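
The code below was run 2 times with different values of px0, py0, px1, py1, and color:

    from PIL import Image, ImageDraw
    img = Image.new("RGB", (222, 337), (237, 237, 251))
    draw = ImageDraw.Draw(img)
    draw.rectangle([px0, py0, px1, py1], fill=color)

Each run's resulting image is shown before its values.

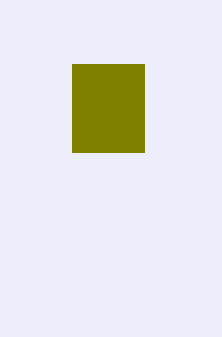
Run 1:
px0 = 72
py0 = 64
px1 = 144
py1 = 152
color = 'olive'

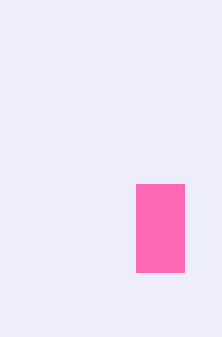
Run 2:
px0 = 136; py0 = 184; px1 = 184; py1 = 272; color = 'hotpink'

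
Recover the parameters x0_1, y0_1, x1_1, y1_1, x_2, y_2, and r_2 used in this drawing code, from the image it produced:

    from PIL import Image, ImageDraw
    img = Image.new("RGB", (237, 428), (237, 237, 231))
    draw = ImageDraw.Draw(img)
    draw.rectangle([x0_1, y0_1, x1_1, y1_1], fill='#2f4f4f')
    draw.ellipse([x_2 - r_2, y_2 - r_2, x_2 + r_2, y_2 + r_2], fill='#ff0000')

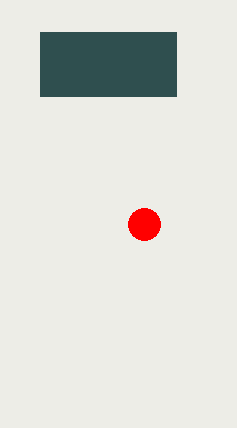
x0_1 = 40, y0_1 = 32, x1_1 = 176, y1_1 = 96, x_2 = 144, y_2 = 224, r_2 = 16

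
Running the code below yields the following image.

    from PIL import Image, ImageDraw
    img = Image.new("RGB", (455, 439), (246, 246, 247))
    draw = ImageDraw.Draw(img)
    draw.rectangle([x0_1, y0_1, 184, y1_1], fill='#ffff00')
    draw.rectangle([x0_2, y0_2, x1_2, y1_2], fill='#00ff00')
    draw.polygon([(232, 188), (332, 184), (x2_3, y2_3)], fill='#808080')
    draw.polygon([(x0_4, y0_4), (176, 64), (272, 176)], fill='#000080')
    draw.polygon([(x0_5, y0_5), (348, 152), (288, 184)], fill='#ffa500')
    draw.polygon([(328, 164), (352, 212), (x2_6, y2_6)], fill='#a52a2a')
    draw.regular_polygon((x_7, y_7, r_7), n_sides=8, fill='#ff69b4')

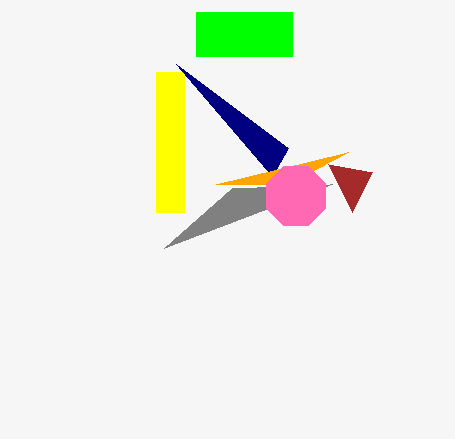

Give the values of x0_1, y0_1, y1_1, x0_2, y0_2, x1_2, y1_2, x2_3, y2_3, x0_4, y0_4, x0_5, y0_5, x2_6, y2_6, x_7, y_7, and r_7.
x0_1 = 156; y0_1 = 72; y1_1 = 212; x0_2 = 196; y0_2 = 12; x1_2 = 292; y1_2 = 56; x2_3 = 164; y2_3 = 248; x0_4 = 288; y0_4 = 148; x0_5 = 216; y0_5 = 184; x2_6 = 372; y2_6 = 172; x_7 = 296; y_7 = 196; r_7 = 32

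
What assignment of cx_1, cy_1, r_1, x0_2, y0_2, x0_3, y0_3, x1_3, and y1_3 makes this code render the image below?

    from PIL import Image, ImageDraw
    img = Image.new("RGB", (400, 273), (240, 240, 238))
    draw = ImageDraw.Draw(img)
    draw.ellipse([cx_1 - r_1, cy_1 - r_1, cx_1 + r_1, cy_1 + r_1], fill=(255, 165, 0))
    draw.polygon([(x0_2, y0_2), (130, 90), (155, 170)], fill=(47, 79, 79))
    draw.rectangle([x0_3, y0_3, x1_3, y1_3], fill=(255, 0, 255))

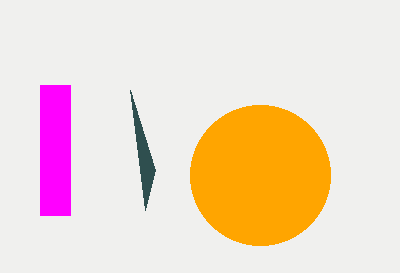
cx_1 = 260, cy_1 = 175, r_1 = 70, x0_2 = 145, y0_2 = 210, x0_3 = 40, y0_3 = 85, x1_3 = 70, y1_3 = 215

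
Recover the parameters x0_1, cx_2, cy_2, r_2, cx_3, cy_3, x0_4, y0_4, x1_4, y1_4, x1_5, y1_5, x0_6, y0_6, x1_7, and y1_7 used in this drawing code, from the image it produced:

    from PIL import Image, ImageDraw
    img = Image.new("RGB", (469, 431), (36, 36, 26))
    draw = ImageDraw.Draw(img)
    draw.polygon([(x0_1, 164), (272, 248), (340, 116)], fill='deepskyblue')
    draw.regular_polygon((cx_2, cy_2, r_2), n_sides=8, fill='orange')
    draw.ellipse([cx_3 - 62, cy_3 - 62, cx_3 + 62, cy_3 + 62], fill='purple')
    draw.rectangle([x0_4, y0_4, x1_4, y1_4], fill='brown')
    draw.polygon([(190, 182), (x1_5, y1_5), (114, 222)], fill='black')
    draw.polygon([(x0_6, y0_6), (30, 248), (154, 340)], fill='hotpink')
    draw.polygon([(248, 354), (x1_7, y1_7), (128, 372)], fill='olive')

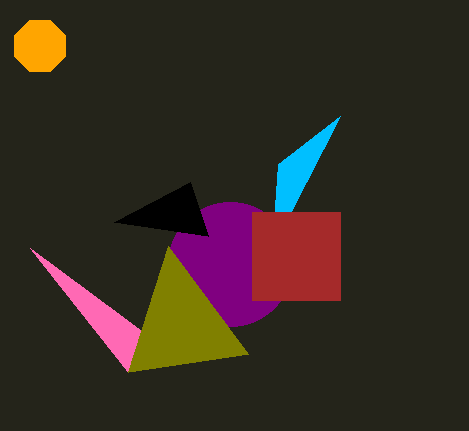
x0_1 = 278; cx_2 = 40; cy_2 = 46; r_2 = 28; cx_3 = 230; cy_3 = 264; x0_4 = 252; y0_4 = 212; x1_4 = 340; y1_4 = 300; x1_5 = 208; y1_5 = 236; x0_6 = 128; y0_6 = 372; x1_7 = 168; y1_7 = 246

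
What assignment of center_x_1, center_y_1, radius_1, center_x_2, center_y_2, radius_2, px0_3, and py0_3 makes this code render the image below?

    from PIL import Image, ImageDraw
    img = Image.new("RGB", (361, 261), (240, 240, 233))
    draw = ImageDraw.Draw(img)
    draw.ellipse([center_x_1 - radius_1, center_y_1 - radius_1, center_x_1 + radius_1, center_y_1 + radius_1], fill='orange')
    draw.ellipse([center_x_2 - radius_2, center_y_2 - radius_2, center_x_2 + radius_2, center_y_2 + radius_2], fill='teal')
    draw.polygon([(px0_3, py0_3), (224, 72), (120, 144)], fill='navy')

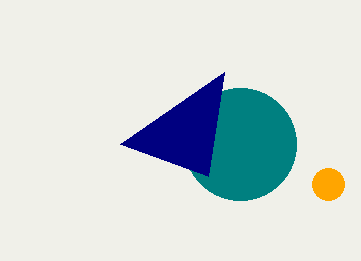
center_x_1 = 328; center_y_1 = 184; radius_1 = 16; center_x_2 = 240; center_y_2 = 144; radius_2 = 56; px0_3 = 208; py0_3 = 176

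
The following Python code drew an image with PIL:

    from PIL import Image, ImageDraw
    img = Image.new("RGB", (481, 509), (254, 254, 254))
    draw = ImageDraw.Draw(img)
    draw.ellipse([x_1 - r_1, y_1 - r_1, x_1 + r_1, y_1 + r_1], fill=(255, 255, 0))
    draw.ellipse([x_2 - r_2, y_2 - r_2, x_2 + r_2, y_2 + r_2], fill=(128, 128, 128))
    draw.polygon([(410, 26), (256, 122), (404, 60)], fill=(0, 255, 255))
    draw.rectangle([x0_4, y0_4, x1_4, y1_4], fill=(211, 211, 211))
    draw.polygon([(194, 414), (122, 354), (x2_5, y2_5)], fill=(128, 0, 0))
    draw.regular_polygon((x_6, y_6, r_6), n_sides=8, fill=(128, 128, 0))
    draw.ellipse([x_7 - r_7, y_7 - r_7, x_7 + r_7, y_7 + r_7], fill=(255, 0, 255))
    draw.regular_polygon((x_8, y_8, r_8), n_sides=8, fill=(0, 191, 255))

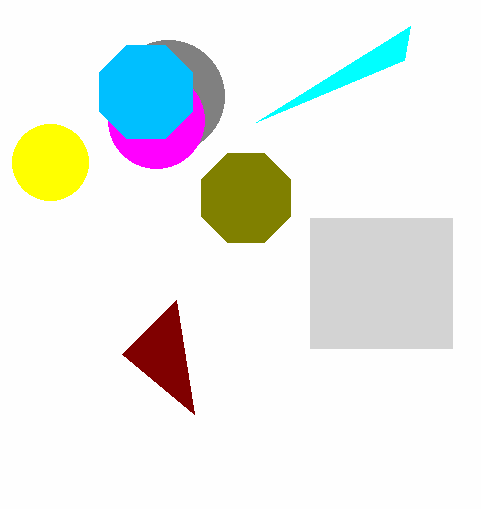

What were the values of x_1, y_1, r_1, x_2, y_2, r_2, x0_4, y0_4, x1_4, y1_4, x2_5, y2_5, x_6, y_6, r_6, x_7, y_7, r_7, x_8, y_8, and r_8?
x_1 = 50
y_1 = 162
r_1 = 38
x_2 = 168
y_2 = 96
r_2 = 56
x0_4 = 310
y0_4 = 218
x1_4 = 452
y1_4 = 348
x2_5 = 176
y2_5 = 300
x_6 = 246
y_6 = 198
r_6 = 48
x_7 = 156
y_7 = 120
r_7 = 48
x_8 = 146
y_8 = 92
r_8 = 50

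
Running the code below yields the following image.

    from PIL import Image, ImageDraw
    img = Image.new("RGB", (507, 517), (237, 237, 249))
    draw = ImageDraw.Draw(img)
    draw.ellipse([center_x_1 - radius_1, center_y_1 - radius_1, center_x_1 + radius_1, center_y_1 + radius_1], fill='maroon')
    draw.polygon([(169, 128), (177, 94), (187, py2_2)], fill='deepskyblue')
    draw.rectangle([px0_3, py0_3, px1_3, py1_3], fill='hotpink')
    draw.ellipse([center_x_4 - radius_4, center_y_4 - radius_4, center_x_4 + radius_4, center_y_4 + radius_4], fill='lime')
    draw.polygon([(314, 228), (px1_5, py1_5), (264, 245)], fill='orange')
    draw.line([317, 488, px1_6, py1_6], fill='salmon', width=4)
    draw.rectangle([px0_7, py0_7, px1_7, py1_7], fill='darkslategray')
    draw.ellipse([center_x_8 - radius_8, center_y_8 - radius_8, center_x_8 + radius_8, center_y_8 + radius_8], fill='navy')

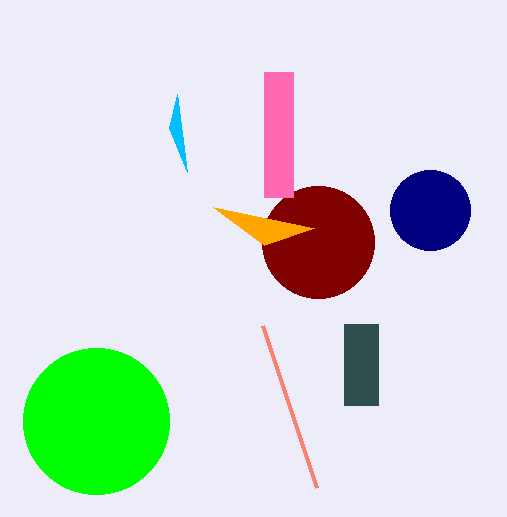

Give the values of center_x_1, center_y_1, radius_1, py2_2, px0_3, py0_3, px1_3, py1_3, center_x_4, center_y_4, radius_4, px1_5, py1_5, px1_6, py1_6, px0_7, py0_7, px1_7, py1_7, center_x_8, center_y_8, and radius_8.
center_x_1 = 318; center_y_1 = 242; radius_1 = 56; py2_2 = 172; px0_3 = 264; py0_3 = 72; px1_3 = 293; py1_3 = 197; center_x_4 = 96; center_y_4 = 421; radius_4 = 73; px1_5 = 213; py1_5 = 207; px1_6 = 263; py1_6 = 326; px0_7 = 344; py0_7 = 324; px1_7 = 378; py1_7 = 405; center_x_8 = 430; center_y_8 = 210; radius_8 = 40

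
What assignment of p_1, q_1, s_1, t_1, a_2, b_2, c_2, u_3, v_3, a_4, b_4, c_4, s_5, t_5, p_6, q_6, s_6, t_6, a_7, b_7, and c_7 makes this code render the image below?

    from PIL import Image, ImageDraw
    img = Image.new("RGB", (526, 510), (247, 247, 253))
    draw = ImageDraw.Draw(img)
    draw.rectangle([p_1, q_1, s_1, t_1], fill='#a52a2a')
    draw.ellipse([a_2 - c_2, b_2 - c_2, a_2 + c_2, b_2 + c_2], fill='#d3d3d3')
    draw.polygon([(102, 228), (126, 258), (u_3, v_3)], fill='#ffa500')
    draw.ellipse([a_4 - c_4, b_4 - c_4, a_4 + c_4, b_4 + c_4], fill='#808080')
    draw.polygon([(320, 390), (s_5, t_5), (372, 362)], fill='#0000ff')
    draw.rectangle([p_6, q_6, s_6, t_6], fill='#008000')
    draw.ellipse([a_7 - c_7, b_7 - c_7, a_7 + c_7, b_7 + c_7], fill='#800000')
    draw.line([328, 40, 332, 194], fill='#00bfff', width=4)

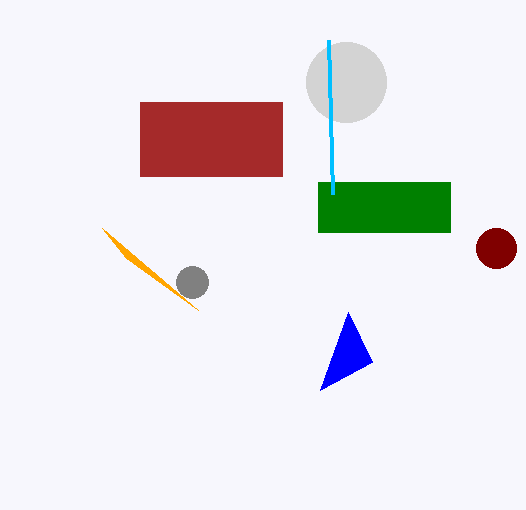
p_1 = 140; q_1 = 102; s_1 = 282; t_1 = 176; a_2 = 346; b_2 = 82; c_2 = 40; u_3 = 198; v_3 = 310; a_4 = 192; b_4 = 282; c_4 = 16; s_5 = 348; t_5 = 312; p_6 = 318; q_6 = 182; s_6 = 450; t_6 = 232; a_7 = 496; b_7 = 248; c_7 = 20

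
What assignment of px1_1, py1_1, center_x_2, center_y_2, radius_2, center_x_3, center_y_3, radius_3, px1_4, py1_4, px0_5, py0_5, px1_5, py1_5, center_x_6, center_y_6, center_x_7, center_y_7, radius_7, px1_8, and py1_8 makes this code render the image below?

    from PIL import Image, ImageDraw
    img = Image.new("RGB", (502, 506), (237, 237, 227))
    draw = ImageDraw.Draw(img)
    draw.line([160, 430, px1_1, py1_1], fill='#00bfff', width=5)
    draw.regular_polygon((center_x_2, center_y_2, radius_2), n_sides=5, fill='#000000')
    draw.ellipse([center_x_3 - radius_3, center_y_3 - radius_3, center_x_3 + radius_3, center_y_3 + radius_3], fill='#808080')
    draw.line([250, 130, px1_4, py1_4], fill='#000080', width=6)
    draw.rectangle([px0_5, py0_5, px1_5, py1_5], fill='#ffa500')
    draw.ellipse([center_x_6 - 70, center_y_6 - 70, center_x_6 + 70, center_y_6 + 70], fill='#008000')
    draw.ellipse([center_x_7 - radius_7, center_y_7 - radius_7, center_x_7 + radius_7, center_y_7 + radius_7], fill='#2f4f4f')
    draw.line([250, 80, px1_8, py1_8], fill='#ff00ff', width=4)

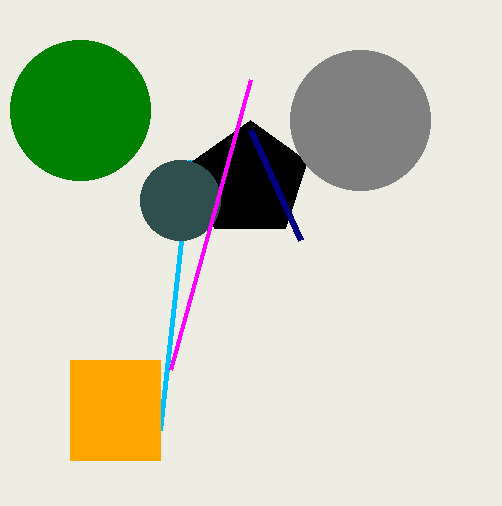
px1_1 = 190, py1_1 = 160, center_x_2 = 250, center_y_2 = 180, radius_2 = 60, center_x_3 = 360, center_y_3 = 120, radius_3 = 70, px1_4 = 300, py1_4 = 240, px0_5 = 70, py0_5 = 360, px1_5 = 160, py1_5 = 460, center_x_6 = 80, center_y_6 = 110, center_x_7 = 180, center_y_7 = 200, radius_7 = 40, px1_8 = 170, py1_8 = 370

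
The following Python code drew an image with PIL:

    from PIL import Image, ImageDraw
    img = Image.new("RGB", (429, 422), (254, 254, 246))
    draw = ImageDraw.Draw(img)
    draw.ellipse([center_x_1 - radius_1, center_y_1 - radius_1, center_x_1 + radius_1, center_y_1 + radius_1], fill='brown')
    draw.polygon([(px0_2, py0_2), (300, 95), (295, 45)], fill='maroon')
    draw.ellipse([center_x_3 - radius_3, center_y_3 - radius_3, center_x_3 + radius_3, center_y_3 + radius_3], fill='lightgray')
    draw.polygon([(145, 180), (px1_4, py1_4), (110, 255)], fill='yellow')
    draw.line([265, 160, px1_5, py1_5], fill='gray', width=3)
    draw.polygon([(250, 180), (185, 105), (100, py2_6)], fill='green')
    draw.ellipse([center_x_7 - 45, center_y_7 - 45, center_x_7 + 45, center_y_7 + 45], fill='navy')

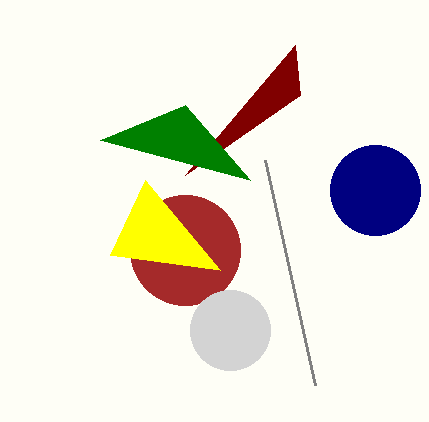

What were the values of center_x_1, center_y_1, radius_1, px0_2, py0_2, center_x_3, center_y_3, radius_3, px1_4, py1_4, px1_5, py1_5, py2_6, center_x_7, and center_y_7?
center_x_1 = 185
center_y_1 = 250
radius_1 = 55
px0_2 = 185
py0_2 = 175
center_x_3 = 230
center_y_3 = 330
radius_3 = 40
px1_4 = 220
py1_4 = 270
px1_5 = 315
py1_5 = 385
py2_6 = 140
center_x_7 = 375
center_y_7 = 190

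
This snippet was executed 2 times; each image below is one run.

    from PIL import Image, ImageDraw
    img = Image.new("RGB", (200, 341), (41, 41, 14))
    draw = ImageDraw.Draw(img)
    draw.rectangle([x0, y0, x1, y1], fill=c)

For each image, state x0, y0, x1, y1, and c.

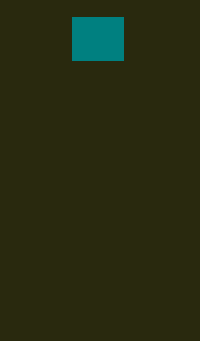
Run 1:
x0 = 72, y0 = 17, x1 = 123, y1 = 60, c = 'teal'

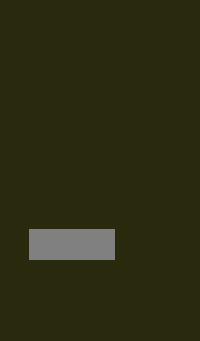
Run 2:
x0 = 29
y0 = 229
x1 = 114
y1 = 259
c = 'gray'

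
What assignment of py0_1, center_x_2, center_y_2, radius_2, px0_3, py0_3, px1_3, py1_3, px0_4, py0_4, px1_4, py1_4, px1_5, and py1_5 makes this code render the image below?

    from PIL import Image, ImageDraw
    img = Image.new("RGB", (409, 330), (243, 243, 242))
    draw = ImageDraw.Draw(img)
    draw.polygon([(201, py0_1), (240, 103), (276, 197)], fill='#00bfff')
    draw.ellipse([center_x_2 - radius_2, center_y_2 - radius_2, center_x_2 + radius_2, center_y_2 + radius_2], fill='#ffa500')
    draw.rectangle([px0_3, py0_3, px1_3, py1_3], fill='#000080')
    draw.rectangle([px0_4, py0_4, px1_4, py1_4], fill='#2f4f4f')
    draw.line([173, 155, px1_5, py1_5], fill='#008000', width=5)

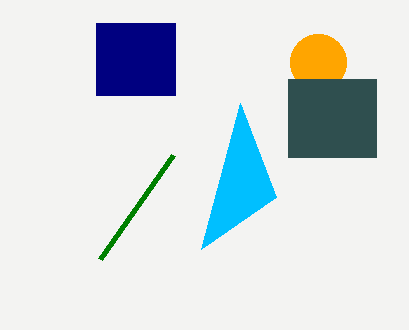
py0_1 = 249; center_x_2 = 318; center_y_2 = 62; radius_2 = 28; px0_3 = 96; py0_3 = 23; px1_3 = 175; py1_3 = 95; px0_4 = 288; py0_4 = 79; px1_4 = 376; py1_4 = 157; px1_5 = 100; py1_5 = 259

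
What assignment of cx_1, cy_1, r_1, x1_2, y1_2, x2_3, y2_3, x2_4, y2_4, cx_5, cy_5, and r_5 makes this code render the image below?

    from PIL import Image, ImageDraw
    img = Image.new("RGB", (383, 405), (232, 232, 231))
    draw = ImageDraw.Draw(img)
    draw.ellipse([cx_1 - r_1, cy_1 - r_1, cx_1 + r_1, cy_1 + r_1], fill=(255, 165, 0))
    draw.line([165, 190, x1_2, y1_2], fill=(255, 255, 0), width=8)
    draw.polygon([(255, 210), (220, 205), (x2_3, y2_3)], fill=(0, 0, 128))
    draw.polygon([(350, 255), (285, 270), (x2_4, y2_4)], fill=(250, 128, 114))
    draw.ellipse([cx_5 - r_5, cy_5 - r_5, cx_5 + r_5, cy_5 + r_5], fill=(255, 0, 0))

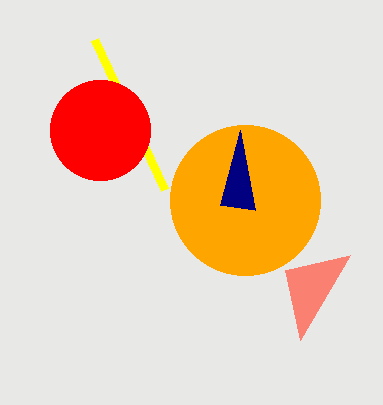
cx_1 = 245, cy_1 = 200, r_1 = 75, x1_2 = 95, y1_2 = 40, x2_3 = 240, y2_3 = 130, x2_4 = 300, y2_4 = 340, cx_5 = 100, cy_5 = 130, r_5 = 50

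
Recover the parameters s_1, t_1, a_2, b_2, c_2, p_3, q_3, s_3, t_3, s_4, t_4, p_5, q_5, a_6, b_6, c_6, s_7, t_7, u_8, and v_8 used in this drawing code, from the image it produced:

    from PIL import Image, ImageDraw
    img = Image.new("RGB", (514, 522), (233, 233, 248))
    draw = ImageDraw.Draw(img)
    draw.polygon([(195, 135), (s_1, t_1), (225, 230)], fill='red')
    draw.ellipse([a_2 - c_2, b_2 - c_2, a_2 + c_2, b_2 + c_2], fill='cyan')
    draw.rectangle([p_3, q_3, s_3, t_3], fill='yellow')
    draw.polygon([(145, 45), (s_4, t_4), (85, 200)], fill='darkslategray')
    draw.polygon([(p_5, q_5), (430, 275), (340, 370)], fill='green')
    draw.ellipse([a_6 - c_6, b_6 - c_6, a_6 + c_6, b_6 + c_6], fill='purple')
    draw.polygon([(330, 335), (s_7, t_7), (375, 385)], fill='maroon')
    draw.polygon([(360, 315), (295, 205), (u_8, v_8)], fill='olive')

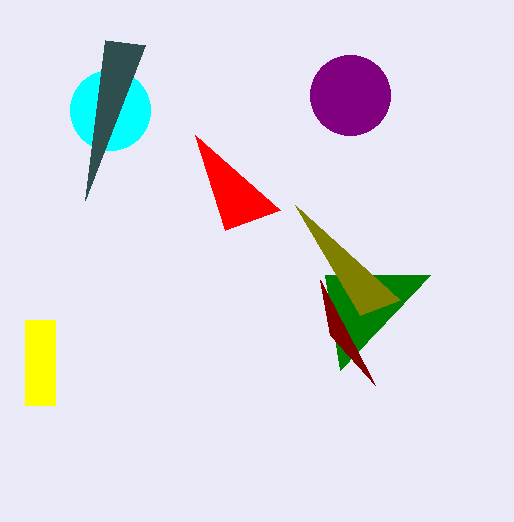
s_1 = 280; t_1 = 210; a_2 = 110; b_2 = 110; c_2 = 40; p_3 = 25; q_3 = 320; s_3 = 55; t_3 = 405; s_4 = 105; t_4 = 40; p_5 = 325; q_5 = 275; a_6 = 350; b_6 = 95; c_6 = 40; s_7 = 320; t_7 = 280; u_8 = 400; v_8 = 300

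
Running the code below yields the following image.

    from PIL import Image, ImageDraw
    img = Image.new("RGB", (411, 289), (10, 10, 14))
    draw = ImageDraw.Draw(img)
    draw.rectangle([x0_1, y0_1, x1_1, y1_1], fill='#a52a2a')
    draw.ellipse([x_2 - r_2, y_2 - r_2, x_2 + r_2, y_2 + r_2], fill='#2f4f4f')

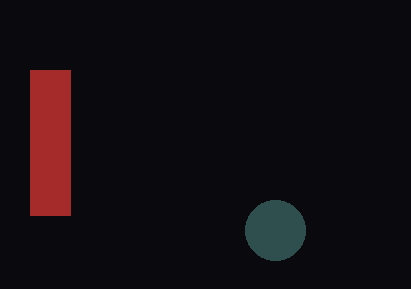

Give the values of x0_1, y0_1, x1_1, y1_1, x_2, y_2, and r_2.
x0_1 = 30
y0_1 = 70
x1_1 = 70
y1_1 = 215
x_2 = 275
y_2 = 230
r_2 = 30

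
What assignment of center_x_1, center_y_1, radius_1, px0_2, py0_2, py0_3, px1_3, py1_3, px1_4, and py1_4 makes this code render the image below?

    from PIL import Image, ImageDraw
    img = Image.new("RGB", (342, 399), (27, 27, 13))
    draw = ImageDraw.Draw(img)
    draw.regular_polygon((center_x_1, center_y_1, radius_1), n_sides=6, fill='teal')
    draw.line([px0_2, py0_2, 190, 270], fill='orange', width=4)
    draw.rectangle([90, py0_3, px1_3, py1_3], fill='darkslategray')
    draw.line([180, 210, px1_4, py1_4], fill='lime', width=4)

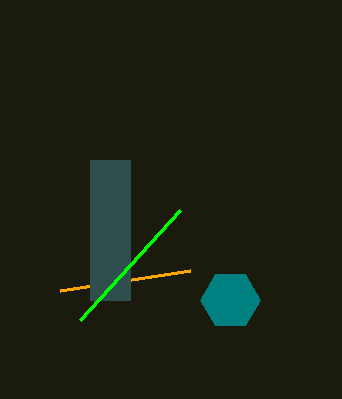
center_x_1 = 230; center_y_1 = 300; radius_1 = 30; px0_2 = 60; py0_2 = 290; py0_3 = 160; px1_3 = 130; py1_3 = 300; px1_4 = 80; py1_4 = 320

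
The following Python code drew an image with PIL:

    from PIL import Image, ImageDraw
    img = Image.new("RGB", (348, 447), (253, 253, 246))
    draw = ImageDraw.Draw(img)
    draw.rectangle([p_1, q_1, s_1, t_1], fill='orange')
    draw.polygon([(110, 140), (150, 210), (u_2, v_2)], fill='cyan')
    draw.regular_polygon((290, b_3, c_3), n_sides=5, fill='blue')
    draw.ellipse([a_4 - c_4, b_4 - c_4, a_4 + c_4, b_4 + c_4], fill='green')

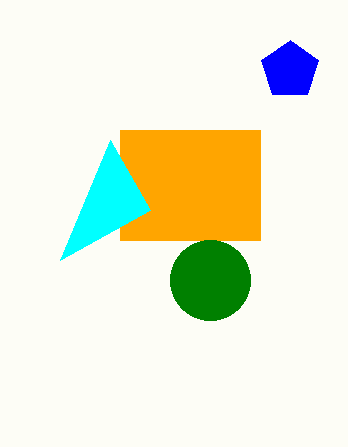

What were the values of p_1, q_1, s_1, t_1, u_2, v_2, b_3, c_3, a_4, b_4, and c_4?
p_1 = 120; q_1 = 130; s_1 = 260; t_1 = 240; u_2 = 60; v_2 = 260; b_3 = 70; c_3 = 30; a_4 = 210; b_4 = 280; c_4 = 40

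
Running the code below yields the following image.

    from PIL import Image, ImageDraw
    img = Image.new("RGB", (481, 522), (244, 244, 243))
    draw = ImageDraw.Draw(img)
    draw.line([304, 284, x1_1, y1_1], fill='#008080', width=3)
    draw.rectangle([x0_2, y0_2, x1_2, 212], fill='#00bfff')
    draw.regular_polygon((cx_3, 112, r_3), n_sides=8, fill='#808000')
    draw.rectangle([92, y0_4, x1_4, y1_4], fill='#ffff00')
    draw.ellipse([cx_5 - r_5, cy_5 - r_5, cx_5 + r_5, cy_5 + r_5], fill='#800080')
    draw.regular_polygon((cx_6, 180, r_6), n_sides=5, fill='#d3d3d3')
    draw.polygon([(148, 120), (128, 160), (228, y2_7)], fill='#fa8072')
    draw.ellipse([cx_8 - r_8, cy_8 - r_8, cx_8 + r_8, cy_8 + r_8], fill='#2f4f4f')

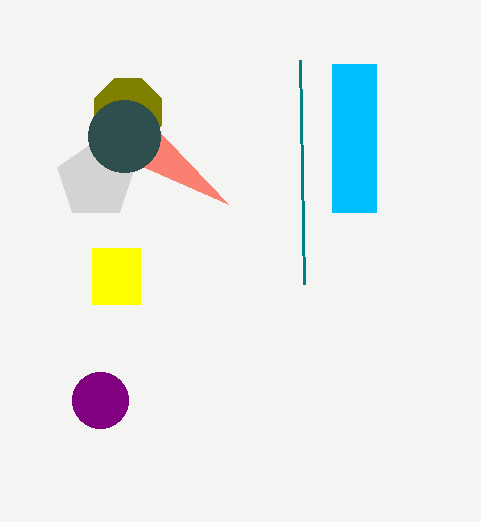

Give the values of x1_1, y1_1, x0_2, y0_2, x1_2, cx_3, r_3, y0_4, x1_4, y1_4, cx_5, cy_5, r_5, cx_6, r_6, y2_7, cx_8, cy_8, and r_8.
x1_1 = 300, y1_1 = 60, x0_2 = 332, y0_2 = 64, x1_2 = 376, cx_3 = 128, r_3 = 36, y0_4 = 248, x1_4 = 140, y1_4 = 304, cx_5 = 100, cy_5 = 400, r_5 = 28, cx_6 = 96, r_6 = 40, y2_7 = 204, cx_8 = 124, cy_8 = 136, r_8 = 36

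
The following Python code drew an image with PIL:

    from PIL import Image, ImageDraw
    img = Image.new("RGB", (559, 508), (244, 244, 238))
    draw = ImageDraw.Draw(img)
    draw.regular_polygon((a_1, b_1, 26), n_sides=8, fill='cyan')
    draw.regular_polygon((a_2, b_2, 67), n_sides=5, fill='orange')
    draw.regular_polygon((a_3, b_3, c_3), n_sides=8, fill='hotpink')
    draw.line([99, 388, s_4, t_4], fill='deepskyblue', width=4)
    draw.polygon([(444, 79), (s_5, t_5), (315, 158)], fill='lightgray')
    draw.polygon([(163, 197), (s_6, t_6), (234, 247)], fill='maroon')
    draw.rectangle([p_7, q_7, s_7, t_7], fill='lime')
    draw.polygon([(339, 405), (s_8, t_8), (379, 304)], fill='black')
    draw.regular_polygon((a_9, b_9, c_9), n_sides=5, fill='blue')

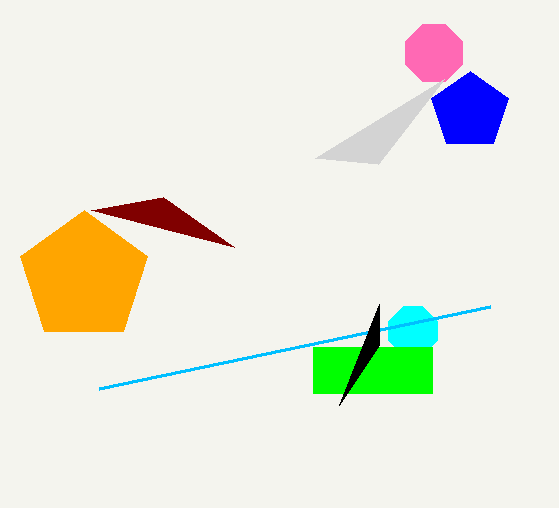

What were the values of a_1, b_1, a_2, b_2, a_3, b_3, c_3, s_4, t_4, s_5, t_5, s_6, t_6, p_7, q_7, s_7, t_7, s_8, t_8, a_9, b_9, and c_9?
a_1 = 413, b_1 = 331, a_2 = 84, b_2 = 277, a_3 = 434, b_3 = 53, c_3 = 31, s_4 = 490, t_4 = 306, s_5 = 378, t_5 = 164, s_6 = 91, t_6 = 210, p_7 = 313, q_7 = 347, s_7 = 432, t_7 = 393, s_8 = 379, t_8 = 345, a_9 = 470, b_9 = 111, c_9 = 40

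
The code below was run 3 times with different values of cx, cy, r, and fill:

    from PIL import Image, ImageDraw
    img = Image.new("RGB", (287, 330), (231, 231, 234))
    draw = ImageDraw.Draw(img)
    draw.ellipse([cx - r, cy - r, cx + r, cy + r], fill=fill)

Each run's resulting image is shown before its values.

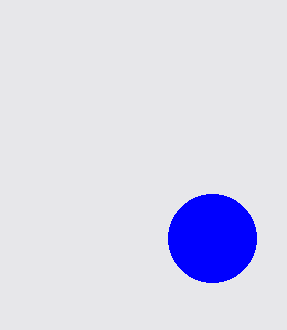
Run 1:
cx = 212, cy = 238, r = 44, fill = 'blue'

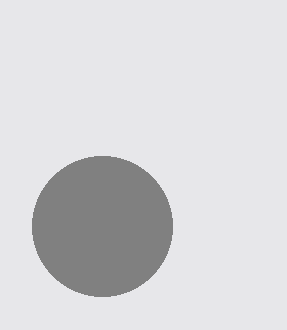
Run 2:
cx = 102, cy = 226, r = 70, fill = 'gray'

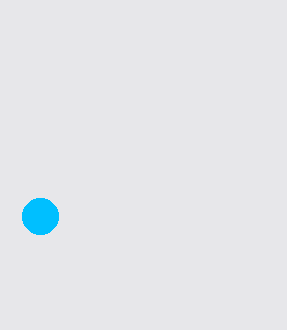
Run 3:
cx = 40
cy = 216
r = 18
fill = 'deepskyblue'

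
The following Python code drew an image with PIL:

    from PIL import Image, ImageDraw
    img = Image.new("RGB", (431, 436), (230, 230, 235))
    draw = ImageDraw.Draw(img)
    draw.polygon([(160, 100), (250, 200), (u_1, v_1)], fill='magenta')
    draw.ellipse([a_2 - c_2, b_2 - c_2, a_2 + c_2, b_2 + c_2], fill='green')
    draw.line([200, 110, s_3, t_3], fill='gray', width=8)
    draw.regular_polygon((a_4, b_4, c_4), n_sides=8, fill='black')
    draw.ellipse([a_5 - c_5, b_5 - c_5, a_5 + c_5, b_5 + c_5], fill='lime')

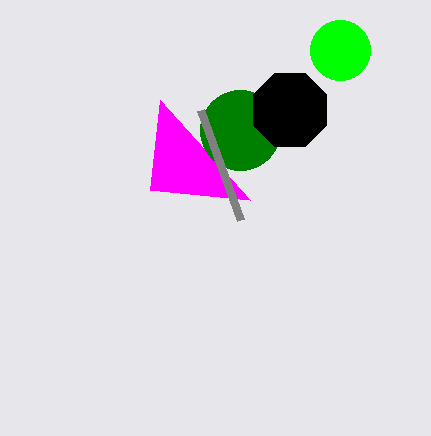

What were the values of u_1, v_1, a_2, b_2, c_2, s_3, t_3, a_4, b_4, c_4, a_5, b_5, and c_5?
u_1 = 150
v_1 = 190
a_2 = 240
b_2 = 130
c_2 = 40
s_3 = 240
t_3 = 220
a_4 = 290
b_4 = 110
c_4 = 40
a_5 = 340
b_5 = 50
c_5 = 30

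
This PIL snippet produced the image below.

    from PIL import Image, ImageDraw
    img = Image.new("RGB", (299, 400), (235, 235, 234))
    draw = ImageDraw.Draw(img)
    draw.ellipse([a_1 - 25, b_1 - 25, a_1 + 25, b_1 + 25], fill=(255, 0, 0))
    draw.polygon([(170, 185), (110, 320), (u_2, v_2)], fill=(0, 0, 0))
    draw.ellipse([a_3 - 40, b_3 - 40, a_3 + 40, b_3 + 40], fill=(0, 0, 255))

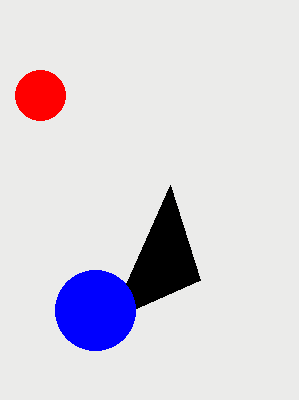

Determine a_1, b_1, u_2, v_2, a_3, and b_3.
a_1 = 40; b_1 = 95; u_2 = 200; v_2 = 280; a_3 = 95; b_3 = 310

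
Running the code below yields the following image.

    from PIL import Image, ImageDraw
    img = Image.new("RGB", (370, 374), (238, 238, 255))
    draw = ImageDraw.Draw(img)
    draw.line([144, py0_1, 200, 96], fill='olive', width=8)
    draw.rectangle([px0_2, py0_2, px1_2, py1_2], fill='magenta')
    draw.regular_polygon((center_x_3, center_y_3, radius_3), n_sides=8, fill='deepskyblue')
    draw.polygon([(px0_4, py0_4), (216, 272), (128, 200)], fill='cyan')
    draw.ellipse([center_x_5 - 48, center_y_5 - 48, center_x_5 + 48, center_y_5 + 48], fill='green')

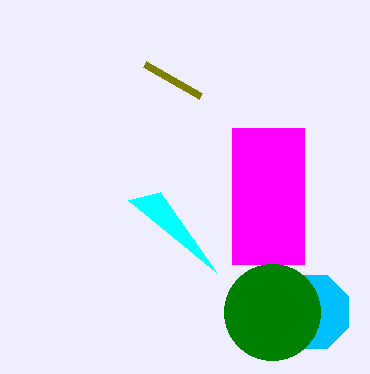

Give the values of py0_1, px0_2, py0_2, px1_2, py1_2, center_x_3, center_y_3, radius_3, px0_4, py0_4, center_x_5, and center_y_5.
py0_1 = 64; px0_2 = 232; py0_2 = 128; px1_2 = 304; py1_2 = 264; center_x_3 = 312; center_y_3 = 312; radius_3 = 40; px0_4 = 160; py0_4 = 192; center_x_5 = 272; center_y_5 = 312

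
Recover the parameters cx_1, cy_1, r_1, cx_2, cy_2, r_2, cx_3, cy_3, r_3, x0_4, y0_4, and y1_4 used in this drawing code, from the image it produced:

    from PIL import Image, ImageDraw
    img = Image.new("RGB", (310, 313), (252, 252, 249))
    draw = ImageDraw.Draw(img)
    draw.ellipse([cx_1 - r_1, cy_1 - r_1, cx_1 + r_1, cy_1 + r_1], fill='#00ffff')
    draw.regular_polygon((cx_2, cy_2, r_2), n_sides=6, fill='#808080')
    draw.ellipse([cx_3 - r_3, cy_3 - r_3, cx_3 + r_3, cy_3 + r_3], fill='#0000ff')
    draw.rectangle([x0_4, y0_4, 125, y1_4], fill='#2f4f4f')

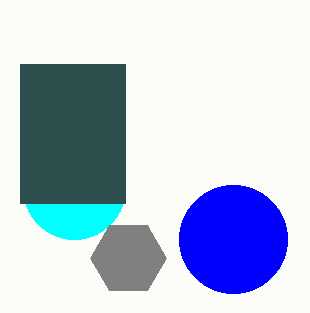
cx_1 = 74; cy_1 = 188; r_1 = 51; cx_2 = 128; cy_2 = 258; r_2 = 38; cx_3 = 233; cy_3 = 239; r_3 = 54; x0_4 = 20; y0_4 = 64; y1_4 = 203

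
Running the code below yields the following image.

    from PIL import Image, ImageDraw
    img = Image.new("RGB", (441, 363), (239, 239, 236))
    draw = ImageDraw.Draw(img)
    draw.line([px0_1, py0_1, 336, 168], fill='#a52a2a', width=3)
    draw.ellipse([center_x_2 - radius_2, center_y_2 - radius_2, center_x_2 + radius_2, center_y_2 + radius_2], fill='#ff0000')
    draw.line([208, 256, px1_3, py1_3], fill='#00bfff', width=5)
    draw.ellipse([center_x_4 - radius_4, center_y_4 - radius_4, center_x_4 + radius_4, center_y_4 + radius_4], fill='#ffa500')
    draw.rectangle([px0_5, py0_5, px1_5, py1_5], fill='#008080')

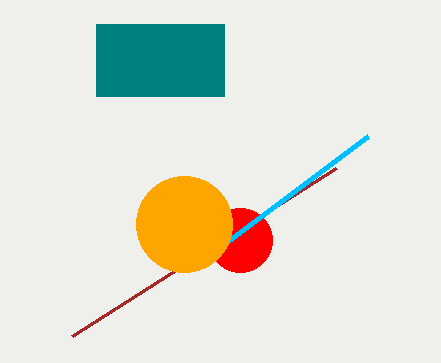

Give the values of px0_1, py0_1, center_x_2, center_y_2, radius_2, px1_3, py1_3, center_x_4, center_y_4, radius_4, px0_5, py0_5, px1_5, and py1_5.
px0_1 = 72, py0_1 = 336, center_x_2 = 240, center_y_2 = 240, radius_2 = 32, px1_3 = 368, py1_3 = 136, center_x_4 = 184, center_y_4 = 224, radius_4 = 48, px0_5 = 96, py0_5 = 24, px1_5 = 224, py1_5 = 96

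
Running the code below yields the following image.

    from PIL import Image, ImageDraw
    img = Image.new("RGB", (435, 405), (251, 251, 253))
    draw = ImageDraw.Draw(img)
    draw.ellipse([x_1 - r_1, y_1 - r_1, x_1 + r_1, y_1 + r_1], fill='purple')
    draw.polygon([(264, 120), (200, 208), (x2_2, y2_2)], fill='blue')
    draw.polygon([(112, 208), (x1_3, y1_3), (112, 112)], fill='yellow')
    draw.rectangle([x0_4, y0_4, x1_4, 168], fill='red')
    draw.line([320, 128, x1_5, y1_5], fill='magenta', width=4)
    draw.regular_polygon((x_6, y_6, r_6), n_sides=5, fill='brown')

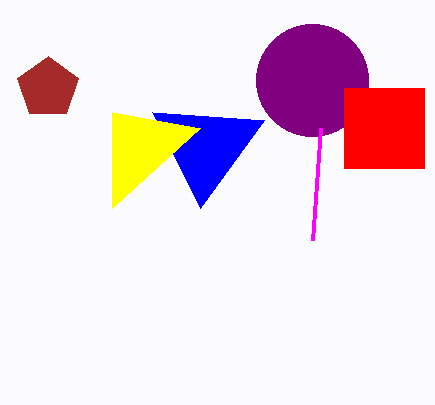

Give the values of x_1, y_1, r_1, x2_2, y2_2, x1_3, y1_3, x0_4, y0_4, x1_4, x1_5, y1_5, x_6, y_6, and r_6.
x_1 = 312
y_1 = 80
r_1 = 56
x2_2 = 152
y2_2 = 112
x1_3 = 200
y1_3 = 128
x0_4 = 344
y0_4 = 88
x1_4 = 424
x1_5 = 312
y1_5 = 240
x_6 = 48
y_6 = 88
r_6 = 32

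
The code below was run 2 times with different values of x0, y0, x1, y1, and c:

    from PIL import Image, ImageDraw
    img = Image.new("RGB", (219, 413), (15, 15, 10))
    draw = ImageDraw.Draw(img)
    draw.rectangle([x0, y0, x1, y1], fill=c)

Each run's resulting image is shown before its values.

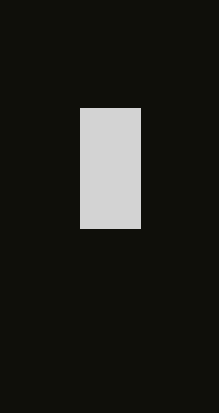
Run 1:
x0 = 80
y0 = 108
x1 = 140
y1 = 228
c = 'lightgray'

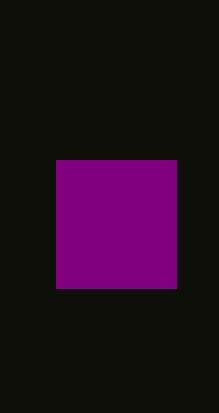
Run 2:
x0 = 56
y0 = 160
x1 = 176
y1 = 288
c = 'purple'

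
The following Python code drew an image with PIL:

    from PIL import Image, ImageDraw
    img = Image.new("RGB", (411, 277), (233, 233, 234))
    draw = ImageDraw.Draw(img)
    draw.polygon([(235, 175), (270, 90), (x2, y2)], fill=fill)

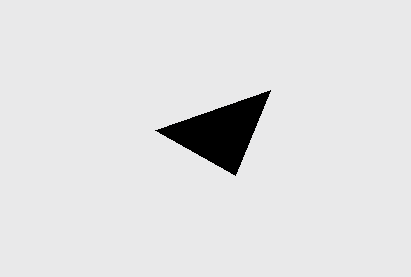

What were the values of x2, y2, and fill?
x2 = 155
y2 = 130
fill = 'black'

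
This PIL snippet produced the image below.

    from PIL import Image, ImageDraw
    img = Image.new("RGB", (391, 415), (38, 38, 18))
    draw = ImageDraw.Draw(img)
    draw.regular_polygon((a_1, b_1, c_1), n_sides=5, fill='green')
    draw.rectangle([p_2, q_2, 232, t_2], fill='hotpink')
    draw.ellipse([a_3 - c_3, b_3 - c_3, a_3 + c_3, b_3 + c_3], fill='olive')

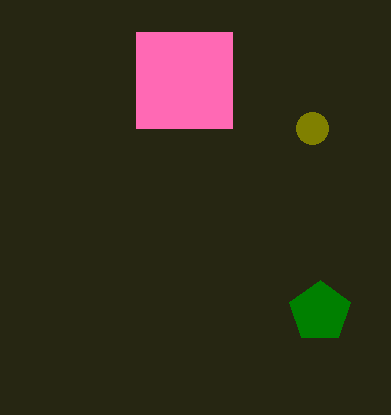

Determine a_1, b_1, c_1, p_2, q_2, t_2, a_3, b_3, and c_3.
a_1 = 320; b_1 = 312; c_1 = 32; p_2 = 136; q_2 = 32; t_2 = 128; a_3 = 312; b_3 = 128; c_3 = 16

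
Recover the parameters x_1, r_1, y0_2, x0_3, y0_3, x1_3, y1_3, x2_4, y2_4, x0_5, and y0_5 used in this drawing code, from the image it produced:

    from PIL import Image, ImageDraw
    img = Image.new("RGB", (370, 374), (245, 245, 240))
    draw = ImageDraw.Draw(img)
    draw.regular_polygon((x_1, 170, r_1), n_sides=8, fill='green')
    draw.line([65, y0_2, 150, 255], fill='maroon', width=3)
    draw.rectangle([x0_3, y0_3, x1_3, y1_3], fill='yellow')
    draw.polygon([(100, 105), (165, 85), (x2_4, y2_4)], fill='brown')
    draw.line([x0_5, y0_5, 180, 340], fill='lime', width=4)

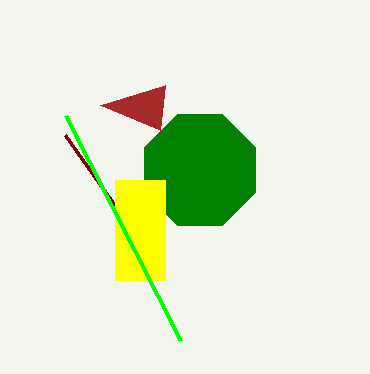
x_1 = 200; r_1 = 60; y0_2 = 135; x0_3 = 115; y0_3 = 180; x1_3 = 165; y1_3 = 280; x2_4 = 160; y2_4 = 130; x0_5 = 65; y0_5 = 115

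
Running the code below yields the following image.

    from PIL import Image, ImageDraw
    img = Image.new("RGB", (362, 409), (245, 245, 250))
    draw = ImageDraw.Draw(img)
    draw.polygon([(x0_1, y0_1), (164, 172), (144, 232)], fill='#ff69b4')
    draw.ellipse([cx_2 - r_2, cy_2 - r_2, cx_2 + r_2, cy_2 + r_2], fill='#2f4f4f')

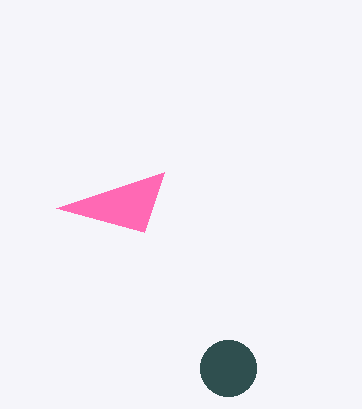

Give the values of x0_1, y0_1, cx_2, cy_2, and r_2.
x0_1 = 56; y0_1 = 208; cx_2 = 228; cy_2 = 368; r_2 = 28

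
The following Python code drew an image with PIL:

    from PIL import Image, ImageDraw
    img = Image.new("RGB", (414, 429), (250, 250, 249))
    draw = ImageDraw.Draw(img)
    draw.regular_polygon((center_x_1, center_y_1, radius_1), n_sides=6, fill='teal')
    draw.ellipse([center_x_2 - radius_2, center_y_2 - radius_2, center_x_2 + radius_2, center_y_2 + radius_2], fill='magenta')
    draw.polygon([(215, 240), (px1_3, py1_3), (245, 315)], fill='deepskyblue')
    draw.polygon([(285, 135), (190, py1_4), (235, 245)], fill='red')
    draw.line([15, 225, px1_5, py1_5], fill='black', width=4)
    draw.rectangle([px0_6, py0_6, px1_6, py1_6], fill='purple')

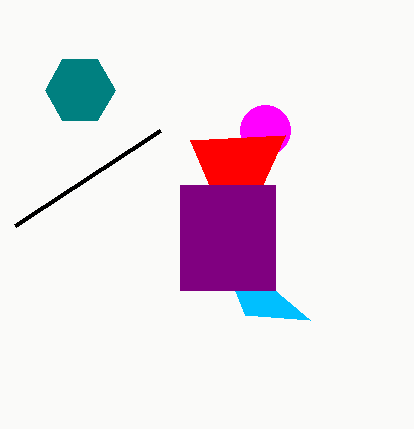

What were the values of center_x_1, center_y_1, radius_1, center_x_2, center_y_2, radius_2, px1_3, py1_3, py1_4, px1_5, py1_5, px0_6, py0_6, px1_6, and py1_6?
center_x_1 = 80
center_y_1 = 90
radius_1 = 35
center_x_2 = 265
center_y_2 = 130
radius_2 = 25
px1_3 = 310
py1_3 = 320
py1_4 = 140
px1_5 = 160
py1_5 = 130
px0_6 = 180
py0_6 = 185
px1_6 = 275
py1_6 = 290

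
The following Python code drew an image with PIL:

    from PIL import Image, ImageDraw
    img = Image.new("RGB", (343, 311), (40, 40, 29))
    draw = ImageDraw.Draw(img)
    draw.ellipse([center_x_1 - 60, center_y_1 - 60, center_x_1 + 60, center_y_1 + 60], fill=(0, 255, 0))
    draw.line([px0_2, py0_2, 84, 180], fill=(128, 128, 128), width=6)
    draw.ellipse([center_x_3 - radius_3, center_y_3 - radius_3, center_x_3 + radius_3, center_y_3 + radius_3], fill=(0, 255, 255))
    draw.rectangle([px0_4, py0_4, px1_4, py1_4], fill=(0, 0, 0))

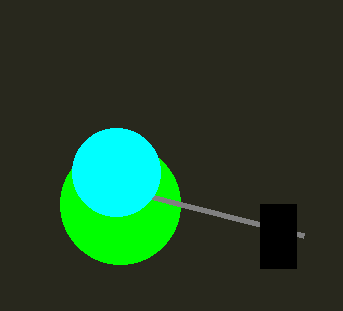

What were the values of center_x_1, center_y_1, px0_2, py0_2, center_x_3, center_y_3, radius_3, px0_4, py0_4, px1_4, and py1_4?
center_x_1 = 120; center_y_1 = 204; px0_2 = 304; py0_2 = 236; center_x_3 = 116; center_y_3 = 172; radius_3 = 44; px0_4 = 260; py0_4 = 204; px1_4 = 296; py1_4 = 268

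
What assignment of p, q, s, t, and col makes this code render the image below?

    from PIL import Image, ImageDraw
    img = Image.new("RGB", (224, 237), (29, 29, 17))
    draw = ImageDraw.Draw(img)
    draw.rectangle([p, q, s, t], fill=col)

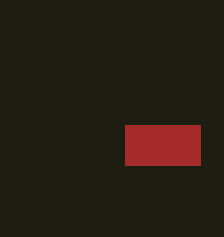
p = 125
q = 125
s = 200
t = 165
col = 'brown'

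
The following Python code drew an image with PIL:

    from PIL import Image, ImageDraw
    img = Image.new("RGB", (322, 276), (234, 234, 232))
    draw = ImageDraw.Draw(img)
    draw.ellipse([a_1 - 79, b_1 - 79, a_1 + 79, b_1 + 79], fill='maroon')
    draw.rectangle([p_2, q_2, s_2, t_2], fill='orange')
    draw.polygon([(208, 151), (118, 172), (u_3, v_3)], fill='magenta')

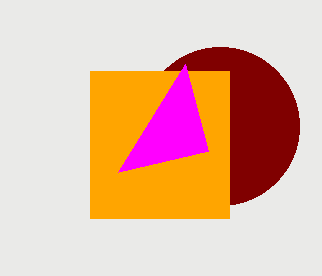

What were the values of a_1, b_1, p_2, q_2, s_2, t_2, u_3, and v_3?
a_1 = 220; b_1 = 126; p_2 = 90; q_2 = 71; s_2 = 229; t_2 = 218; u_3 = 185; v_3 = 64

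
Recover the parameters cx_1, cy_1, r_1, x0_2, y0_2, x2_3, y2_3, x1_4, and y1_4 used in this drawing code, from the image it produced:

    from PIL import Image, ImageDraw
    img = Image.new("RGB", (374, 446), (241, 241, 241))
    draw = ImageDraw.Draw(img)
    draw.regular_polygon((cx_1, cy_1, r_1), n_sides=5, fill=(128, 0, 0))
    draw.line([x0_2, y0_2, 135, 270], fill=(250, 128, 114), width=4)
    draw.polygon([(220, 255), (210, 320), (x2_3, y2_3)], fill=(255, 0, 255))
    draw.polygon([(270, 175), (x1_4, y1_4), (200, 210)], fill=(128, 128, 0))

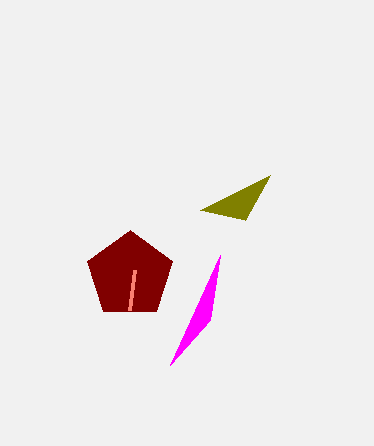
cx_1 = 130; cy_1 = 275; r_1 = 45; x0_2 = 130; y0_2 = 310; x2_3 = 170; y2_3 = 365; x1_4 = 245; y1_4 = 220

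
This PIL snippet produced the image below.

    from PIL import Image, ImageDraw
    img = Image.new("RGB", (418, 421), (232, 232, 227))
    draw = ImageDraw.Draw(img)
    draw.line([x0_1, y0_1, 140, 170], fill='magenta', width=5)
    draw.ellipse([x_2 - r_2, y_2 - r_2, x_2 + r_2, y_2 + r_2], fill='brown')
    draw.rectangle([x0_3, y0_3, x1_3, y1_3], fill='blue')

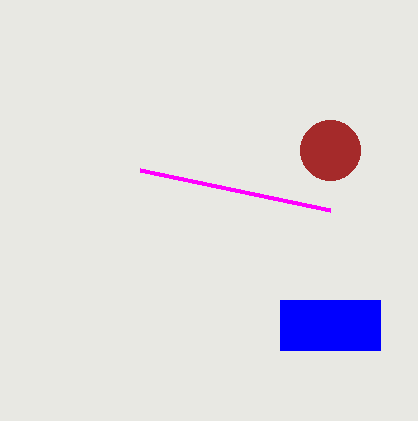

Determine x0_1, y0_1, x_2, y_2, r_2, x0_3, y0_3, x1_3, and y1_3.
x0_1 = 330; y0_1 = 210; x_2 = 330; y_2 = 150; r_2 = 30; x0_3 = 280; y0_3 = 300; x1_3 = 380; y1_3 = 350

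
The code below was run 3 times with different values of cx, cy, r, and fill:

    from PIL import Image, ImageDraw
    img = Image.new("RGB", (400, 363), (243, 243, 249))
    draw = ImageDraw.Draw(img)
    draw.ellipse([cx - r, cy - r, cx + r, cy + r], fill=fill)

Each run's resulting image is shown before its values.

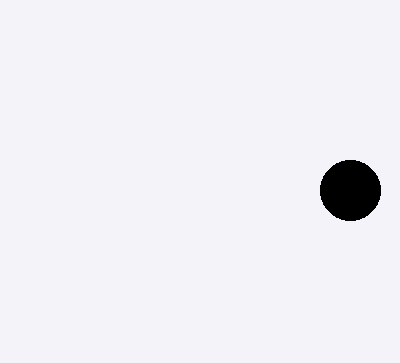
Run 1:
cx = 350, cy = 190, r = 30, fill = 'black'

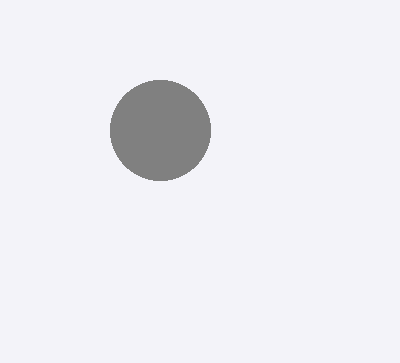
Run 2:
cx = 160, cy = 130, r = 50, fill = 'gray'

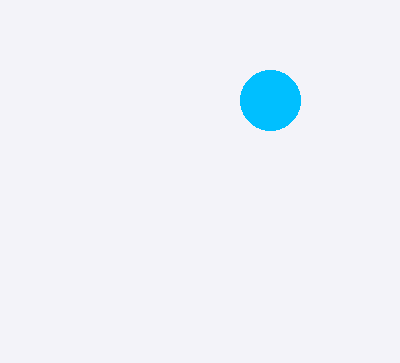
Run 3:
cx = 270; cy = 100; r = 30; fill = 'deepskyblue'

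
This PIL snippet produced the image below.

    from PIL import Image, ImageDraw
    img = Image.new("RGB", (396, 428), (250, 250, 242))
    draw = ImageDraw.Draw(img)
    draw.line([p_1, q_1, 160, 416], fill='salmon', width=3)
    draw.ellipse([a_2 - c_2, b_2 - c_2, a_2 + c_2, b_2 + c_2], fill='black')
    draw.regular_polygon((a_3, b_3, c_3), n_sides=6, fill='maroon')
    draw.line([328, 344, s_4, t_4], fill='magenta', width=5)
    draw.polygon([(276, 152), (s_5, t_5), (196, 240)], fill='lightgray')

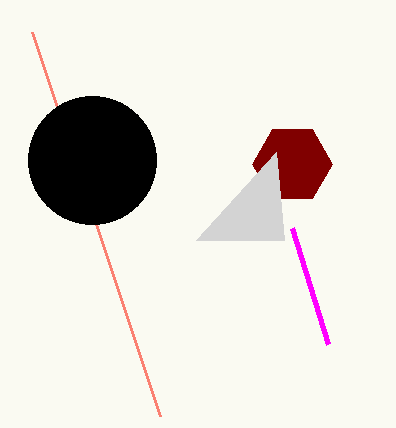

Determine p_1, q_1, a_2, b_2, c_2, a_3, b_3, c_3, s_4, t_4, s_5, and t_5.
p_1 = 32
q_1 = 32
a_2 = 92
b_2 = 160
c_2 = 64
a_3 = 292
b_3 = 164
c_3 = 40
s_4 = 292
t_4 = 228
s_5 = 284
t_5 = 240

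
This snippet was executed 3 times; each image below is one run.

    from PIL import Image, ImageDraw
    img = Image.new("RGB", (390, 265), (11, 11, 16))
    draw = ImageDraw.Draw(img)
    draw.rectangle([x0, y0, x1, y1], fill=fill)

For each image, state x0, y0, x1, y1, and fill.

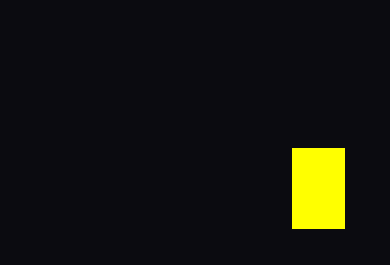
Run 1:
x0 = 292; y0 = 148; x1 = 344; y1 = 228; fill = 'yellow'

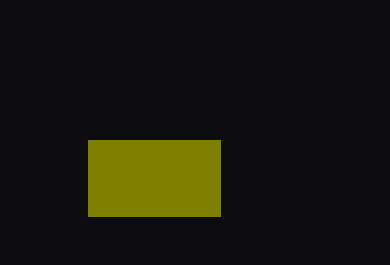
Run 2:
x0 = 88, y0 = 140, x1 = 220, y1 = 216, fill = 'olive'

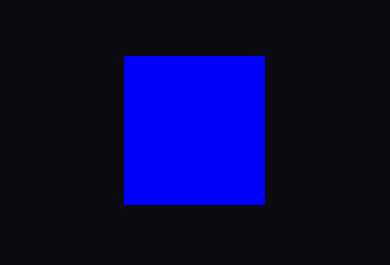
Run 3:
x0 = 124
y0 = 56
x1 = 264
y1 = 204
fill = 'blue'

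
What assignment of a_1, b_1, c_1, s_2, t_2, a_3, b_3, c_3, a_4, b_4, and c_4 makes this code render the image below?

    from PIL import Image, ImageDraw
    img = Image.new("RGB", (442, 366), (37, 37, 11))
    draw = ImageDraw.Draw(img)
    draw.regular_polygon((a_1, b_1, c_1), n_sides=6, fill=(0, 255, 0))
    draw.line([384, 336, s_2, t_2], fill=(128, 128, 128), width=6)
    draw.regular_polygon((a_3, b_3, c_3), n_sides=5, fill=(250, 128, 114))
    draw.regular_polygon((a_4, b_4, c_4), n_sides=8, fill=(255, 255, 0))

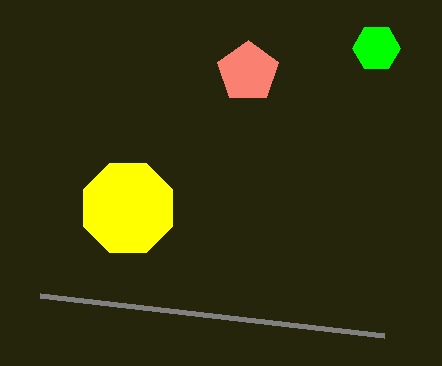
a_1 = 376, b_1 = 48, c_1 = 24, s_2 = 40, t_2 = 296, a_3 = 248, b_3 = 72, c_3 = 32, a_4 = 128, b_4 = 208, c_4 = 48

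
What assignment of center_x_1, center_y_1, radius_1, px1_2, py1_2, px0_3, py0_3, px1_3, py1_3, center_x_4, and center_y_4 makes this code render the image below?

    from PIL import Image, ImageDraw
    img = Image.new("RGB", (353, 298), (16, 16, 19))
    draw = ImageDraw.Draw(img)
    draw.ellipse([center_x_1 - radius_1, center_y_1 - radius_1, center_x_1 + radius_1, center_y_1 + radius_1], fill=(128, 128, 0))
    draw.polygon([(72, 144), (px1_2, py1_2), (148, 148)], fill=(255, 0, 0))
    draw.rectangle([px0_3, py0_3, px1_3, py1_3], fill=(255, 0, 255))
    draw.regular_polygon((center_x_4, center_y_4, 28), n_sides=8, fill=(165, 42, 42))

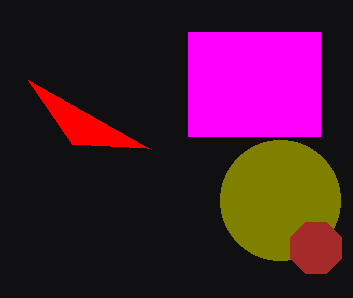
center_x_1 = 280
center_y_1 = 200
radius_1 = 60
px1_2 = 28
py1_2 = 80
px0_3 = 188
py0_3 = 32
px1_3 = 320
py1_3 = 136
center_x_4 = 316
center_y_4 = 248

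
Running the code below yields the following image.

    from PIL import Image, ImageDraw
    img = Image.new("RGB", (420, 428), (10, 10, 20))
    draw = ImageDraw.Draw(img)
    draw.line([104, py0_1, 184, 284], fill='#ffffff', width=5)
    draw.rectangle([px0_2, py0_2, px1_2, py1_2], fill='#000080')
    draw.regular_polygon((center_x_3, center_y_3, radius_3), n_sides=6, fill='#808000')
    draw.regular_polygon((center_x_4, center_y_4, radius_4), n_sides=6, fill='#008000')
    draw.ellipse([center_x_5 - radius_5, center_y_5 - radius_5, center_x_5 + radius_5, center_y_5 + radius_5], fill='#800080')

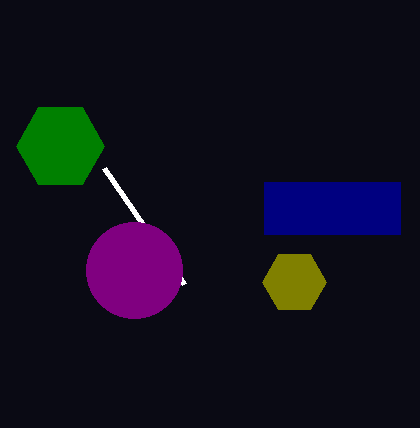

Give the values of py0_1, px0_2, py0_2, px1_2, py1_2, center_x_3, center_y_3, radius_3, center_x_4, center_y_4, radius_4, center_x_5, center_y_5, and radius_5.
py0_1 = 168; px0_2 = 264; py0_2 = 182; px1_2 = 400; py1_2 = 234; center_x_3 = 294; center_y_3 = 282; radius_3 = 32; center_x_4 = 60; center_y_4 = 146; radius_4 = 44; center_x_5 = 134; center_y_5 = 270; radius_5 = 48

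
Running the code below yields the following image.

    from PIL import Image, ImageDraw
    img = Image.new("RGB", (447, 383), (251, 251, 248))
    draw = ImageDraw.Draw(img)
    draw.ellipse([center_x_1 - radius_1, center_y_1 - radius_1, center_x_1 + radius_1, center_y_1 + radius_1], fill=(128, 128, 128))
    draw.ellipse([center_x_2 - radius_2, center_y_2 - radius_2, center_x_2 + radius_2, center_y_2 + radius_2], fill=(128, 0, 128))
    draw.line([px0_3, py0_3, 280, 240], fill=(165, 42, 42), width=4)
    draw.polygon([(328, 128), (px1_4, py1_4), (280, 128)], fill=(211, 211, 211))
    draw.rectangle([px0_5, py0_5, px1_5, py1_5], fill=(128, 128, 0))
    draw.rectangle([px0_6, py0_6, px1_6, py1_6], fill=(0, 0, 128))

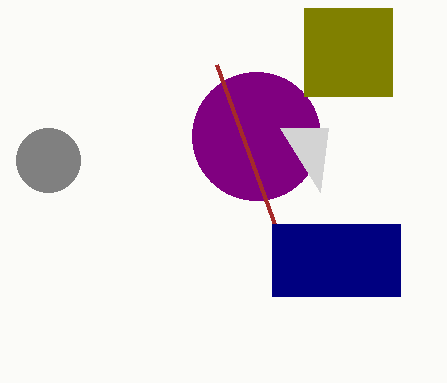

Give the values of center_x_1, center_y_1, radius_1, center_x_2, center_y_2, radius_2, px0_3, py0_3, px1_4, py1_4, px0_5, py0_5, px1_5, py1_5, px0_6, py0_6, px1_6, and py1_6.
center_x_1 = 48
center_y_1 = 160
radius_1 = 32
center_x_2 = 256
center_y_2 = 136
radius_2 = 64
px0_3 = 216
py0_3 = 64
px1_4 = 320
py1_4 = 192
px0_5 = 304
py0_5 = 8
px1_5 = 392
py1_5 = 96
px0_6 = 272
py0_6 = 224
px1_6 = 400
py1_6 = 296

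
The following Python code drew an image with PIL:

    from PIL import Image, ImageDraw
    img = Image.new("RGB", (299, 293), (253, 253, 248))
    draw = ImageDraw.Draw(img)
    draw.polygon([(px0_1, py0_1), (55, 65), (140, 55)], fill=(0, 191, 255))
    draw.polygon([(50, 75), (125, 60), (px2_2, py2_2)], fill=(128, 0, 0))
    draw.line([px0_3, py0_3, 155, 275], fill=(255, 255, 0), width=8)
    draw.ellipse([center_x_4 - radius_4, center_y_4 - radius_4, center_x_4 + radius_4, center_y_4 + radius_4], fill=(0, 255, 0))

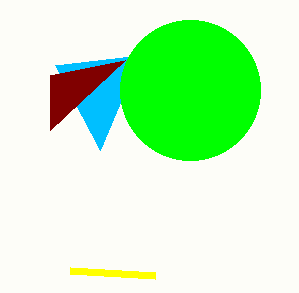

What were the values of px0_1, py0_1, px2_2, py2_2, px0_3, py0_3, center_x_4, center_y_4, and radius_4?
px0_1 = 100, py0_1 = 150, px2_2 = 50, py2_2 = 130, px0_3 = 70, py0_3 = 270, center_x_4 = 190, center_y_4 = 90, radius_4 = 70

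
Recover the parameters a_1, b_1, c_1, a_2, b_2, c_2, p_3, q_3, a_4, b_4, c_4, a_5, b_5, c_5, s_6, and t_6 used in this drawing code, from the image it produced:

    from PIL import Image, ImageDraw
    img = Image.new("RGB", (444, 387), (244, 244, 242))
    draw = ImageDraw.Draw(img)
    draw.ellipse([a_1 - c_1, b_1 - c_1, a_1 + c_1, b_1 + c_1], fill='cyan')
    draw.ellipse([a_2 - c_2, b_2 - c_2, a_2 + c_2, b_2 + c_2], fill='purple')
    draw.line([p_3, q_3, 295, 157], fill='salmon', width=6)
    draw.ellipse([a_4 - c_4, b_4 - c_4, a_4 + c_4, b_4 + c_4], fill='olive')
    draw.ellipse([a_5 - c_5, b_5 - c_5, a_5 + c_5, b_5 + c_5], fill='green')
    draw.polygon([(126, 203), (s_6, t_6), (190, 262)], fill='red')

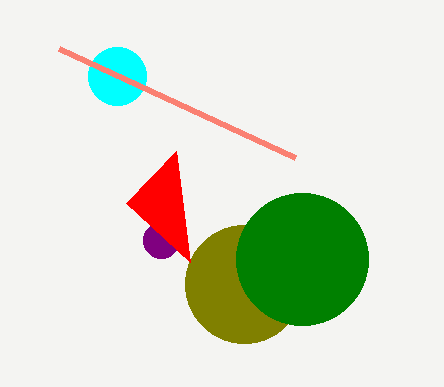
a_1 = 117, b_1 = 76, c_1 = 29, a_2 = 161, b_2 = 240, c_2 = 18, p_3 = 59, q_3 = 48, a_4 = 244, b_4 = 284, c_4 = 59, a_5 = 302, b_5 = 259, c_5 = 66, s_6 = 176, t_6 = 151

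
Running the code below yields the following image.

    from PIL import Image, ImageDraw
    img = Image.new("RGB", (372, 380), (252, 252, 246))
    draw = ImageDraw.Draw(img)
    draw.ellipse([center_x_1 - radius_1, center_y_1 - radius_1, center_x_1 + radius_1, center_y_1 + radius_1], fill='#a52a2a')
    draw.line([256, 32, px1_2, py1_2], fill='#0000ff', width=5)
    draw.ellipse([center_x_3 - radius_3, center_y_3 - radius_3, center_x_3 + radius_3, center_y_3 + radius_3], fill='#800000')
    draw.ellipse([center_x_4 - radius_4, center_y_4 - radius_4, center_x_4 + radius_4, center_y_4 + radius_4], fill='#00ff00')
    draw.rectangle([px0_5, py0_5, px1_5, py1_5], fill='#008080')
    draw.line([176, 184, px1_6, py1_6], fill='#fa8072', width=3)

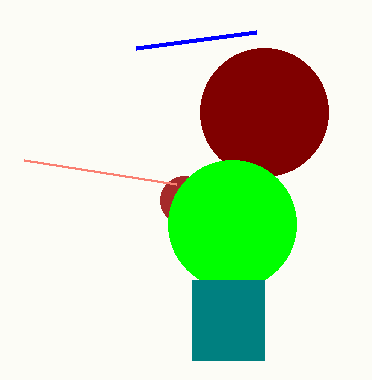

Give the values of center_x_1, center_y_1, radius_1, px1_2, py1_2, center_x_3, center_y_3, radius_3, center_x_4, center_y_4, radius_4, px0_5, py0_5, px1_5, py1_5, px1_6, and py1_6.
center_x_1 = 184; center_y_1 = 200; radius_1 = 24; px1_2 = 136; py1_2 = 48; center_x_3 = 264; center_y_3 = 112; radius_3 = 64; center_x_4 = 232; center_y_4 = 224; radius_4 = 64; px0_5 = 192; py0_5 = 280; px1_5 = 264; py1_5 = 360; px1_6 = 24; py1_6 = 160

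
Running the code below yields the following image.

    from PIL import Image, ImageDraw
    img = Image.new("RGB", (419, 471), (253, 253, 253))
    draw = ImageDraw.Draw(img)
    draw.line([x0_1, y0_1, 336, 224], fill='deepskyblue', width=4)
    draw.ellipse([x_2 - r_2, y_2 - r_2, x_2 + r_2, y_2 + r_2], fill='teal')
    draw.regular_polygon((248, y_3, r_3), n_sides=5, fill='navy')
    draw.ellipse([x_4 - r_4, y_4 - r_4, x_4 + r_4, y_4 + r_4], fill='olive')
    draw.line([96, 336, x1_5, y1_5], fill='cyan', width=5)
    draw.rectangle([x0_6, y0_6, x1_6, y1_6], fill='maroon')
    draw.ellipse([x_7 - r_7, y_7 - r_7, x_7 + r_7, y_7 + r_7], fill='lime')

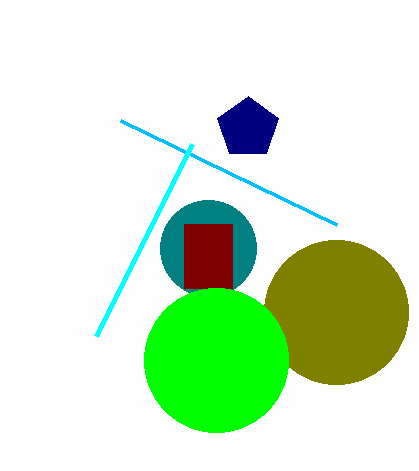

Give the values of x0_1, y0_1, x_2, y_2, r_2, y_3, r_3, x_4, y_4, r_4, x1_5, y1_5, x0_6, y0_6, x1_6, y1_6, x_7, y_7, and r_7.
x0_1 = 120; y0_1 = 120; x_2 = 208; y_2 = 248; r_2 = 48; y_3 = 128; r_3 = 32; x_4 = 336; y_4 = 312; r_4 = 72; x1_5 = 192; y1_5 = 144; x0_6 = 184; y0_6 = 224; x1_6 = 232; y1_6 = 288; x_7 = 216; y_7 = 360; r_7 = 72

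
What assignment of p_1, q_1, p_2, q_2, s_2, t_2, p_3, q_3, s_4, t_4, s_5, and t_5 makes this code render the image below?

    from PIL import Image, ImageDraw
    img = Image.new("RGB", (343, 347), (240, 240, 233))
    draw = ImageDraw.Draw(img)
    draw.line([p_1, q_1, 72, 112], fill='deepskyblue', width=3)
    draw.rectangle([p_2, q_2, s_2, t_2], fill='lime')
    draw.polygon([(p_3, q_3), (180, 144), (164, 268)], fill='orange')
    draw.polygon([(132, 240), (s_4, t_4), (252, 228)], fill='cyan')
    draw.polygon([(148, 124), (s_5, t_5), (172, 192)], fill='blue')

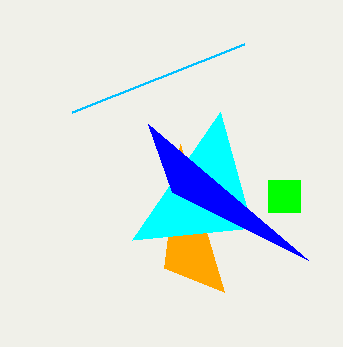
p_1 = 244; q_1 = 44; p_2 = 268; q_2 = 180; s_2 = 300; t_2 = 212; p_3 = 224; q_3 = 292; s_4 = 220; t_4 = 112; s_5 = 308; t_5 = 260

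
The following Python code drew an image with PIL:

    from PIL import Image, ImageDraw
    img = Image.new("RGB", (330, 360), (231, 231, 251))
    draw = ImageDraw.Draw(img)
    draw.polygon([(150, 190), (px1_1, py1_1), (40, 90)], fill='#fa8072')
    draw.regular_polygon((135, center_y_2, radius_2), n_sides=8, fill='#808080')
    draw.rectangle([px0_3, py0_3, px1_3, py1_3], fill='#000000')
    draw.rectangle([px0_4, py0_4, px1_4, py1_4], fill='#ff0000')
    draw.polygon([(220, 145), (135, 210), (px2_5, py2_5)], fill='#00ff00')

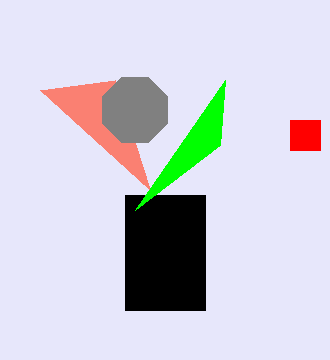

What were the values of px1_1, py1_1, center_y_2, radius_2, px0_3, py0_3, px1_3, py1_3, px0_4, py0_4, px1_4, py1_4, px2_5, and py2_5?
px1_1 = 115, py1_1 = 80, center_y_2 = 110, radius_2 = 35, px0_3 = 125, py0_3 = 195, px1_3 = 205, py1_3 = 310, px0_4 = 290, py0_4 = 120, px1_4 = 320, py1_4 = 150, px2_5 = 225, py2_5 = 80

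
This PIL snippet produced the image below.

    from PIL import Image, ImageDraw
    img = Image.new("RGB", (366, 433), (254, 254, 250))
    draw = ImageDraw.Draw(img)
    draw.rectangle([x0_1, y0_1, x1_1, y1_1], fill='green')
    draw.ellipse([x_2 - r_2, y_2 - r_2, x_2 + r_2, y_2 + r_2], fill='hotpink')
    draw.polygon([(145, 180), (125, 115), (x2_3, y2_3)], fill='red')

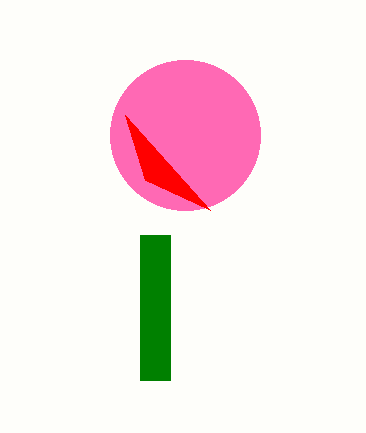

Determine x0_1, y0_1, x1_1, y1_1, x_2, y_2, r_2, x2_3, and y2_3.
x0_1 = 140, y0_1 = 235, x1_1 = 170, y1_1 = 380, x_2 = 185, y_2 = 135, r_2 = 75, x2_3 = 210, y2_3 = 210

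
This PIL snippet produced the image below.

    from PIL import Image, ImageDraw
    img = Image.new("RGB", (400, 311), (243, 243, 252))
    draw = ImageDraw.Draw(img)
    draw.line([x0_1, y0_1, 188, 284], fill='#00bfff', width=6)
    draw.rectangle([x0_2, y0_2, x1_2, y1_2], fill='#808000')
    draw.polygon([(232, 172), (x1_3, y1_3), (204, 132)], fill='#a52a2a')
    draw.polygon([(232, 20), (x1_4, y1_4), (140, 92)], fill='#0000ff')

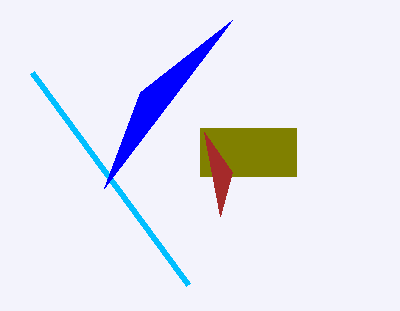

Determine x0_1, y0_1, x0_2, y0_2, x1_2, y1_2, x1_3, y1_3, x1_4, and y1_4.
x0_1 = 32
y0_1 = 72
x0_2 = 200
y0_2 = 128
x1_2 = 296
y1_2 = 176
x1_3 = 220
y1_3 = 216
x1_4 = 104
y1_4 = 188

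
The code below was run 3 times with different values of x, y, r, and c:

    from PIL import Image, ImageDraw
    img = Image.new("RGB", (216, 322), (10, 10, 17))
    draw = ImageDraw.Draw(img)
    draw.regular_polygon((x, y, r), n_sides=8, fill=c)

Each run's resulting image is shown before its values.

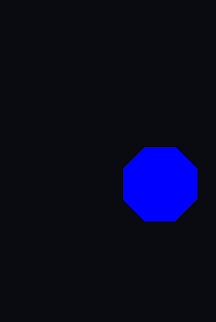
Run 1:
x = 160; y = 184; r = 40; c = 'blue'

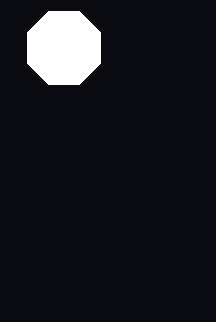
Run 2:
x = 64, y = 48, r = 40, c = 'white'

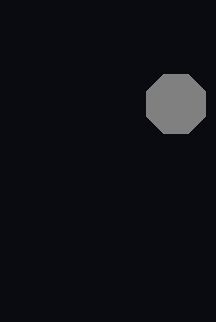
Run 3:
x = 176; y = 104; r = 32; c = 'gray'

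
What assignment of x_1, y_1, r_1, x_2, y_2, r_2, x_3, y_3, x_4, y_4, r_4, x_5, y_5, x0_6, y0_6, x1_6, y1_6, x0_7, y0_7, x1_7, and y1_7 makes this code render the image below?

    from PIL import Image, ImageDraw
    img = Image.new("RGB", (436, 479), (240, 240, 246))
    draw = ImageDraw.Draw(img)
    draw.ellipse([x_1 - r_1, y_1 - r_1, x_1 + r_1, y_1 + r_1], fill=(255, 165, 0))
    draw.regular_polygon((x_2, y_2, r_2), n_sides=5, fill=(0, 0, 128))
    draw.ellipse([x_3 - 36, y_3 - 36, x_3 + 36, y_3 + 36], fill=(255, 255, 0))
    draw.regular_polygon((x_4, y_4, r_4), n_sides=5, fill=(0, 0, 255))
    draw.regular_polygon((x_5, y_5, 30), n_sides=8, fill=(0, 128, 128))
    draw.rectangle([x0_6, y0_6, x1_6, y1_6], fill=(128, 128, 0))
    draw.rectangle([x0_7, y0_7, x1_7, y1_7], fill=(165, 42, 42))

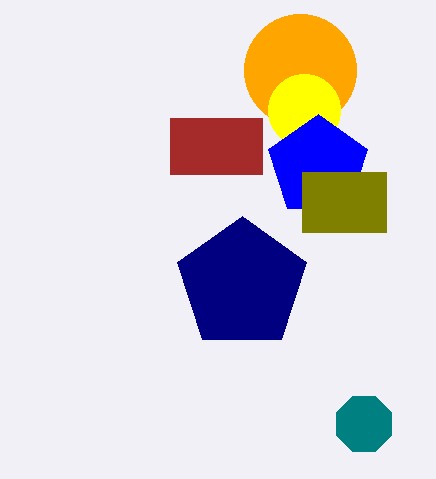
x_1 = 300
y_1 = 70
r_1 = 56
x_2 = 242
y_2 = 284
r_2 = 68
x_3 = 304
y_3 = 110
x_4 = 318
y_4 = 166
r_4 = 52
x_5 = 364
y_5 = 424
x0_6 = 302
y0_6 = 172
x1_6 = 386
y1_6 = 232
x0_7 = 170
y0_7 = 118
x1_7 = 262
y1_7 = 174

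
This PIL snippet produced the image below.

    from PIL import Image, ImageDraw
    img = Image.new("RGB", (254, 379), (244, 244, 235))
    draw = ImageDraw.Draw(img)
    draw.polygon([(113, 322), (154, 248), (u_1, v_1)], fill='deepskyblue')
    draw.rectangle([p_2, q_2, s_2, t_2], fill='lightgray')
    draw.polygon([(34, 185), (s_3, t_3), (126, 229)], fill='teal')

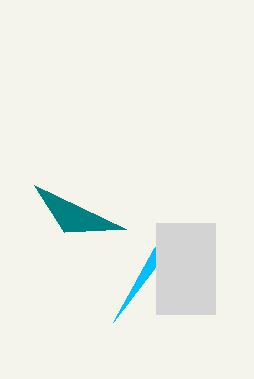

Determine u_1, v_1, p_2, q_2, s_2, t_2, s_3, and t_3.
u_1 = 189
v_1 = 223
p_2 = 156
q_2 = 223
s_2 = 215
t_2 = 314
s_3 = 64
t_3 = 232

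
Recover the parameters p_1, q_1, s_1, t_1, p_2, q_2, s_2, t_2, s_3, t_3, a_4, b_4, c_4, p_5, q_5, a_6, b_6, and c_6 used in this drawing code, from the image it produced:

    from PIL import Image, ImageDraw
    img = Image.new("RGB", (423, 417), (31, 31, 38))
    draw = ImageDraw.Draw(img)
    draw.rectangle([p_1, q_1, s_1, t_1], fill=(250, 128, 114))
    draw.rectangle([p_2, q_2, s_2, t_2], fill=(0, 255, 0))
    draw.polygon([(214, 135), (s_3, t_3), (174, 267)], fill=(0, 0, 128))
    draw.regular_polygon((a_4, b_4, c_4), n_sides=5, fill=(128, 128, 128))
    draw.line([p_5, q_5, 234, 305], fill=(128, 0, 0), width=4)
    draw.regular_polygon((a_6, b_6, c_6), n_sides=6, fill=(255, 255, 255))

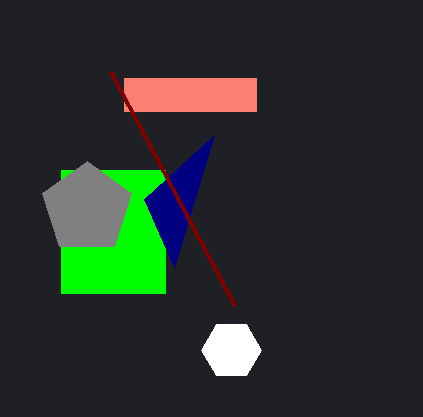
p_1 = 124, q_1 = 78, s_1 = 256, t_1 = 111, p_2 = 61, q_2 = 170, s_2 = 165, t_2 = 293, s_3 = 144, t_3 = 199, a_4 = 87, b_4 = 208, c_4 = 47, p_5 = 110, q_5 = 71, a_6 = 231, b_6 = 350, c_6 = 30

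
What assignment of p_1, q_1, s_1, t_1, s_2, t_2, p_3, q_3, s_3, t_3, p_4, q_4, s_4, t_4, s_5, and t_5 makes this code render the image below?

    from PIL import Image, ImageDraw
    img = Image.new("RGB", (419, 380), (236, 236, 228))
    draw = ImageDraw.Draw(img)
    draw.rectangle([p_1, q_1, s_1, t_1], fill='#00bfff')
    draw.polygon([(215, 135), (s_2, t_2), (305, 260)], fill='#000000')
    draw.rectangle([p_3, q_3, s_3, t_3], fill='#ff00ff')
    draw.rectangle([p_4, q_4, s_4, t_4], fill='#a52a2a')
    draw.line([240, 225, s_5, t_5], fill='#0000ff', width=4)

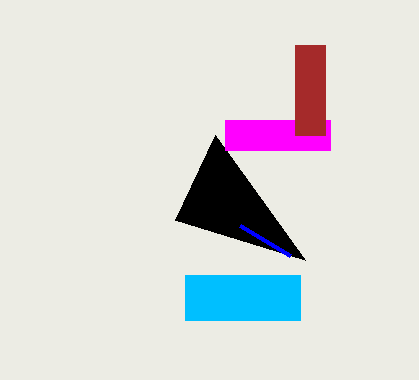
p_1 = 185, q_1 = 275, s_1 = 300, t_1 = 320, s_2 = 175, t_2 = 220, p_3 = 225, q_3 = 120, s_3 = 330, t_3 = 150, p_4 = 295, q_4 = 45, s_4 = 325, t_4 = 135, s_5 = 290, t_5 = 255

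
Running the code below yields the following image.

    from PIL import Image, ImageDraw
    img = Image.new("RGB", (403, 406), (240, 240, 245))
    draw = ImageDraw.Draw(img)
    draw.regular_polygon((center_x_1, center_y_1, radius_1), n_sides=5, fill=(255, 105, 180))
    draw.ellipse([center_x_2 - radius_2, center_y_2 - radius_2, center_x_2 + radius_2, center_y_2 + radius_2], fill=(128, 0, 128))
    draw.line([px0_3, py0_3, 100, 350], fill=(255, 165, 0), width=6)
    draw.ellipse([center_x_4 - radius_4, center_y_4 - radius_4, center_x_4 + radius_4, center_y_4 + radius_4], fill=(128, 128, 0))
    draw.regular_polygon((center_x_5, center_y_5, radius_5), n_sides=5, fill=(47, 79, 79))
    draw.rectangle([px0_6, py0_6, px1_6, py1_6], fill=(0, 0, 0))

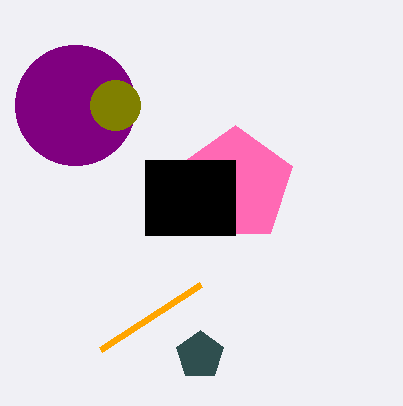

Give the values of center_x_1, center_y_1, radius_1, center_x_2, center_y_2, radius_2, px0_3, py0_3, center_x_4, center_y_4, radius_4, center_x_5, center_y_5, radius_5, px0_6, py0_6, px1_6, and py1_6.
center_x_1 = 235
center_y_1 = 185
radius_1 = 60
center_x_2 = 75
center_y_2 = 105
radius_2 = 60
px0_3 = 200
py0_3 = 285
center_x_4 = 115
center_y_4 = 105
radius_4 = 25
center_x_5 = 200
center_y_5 = 355
radius_5 = 25
px0_6 = 145
py0_6 = 160
px1_6 = 235
py1_6 = 235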